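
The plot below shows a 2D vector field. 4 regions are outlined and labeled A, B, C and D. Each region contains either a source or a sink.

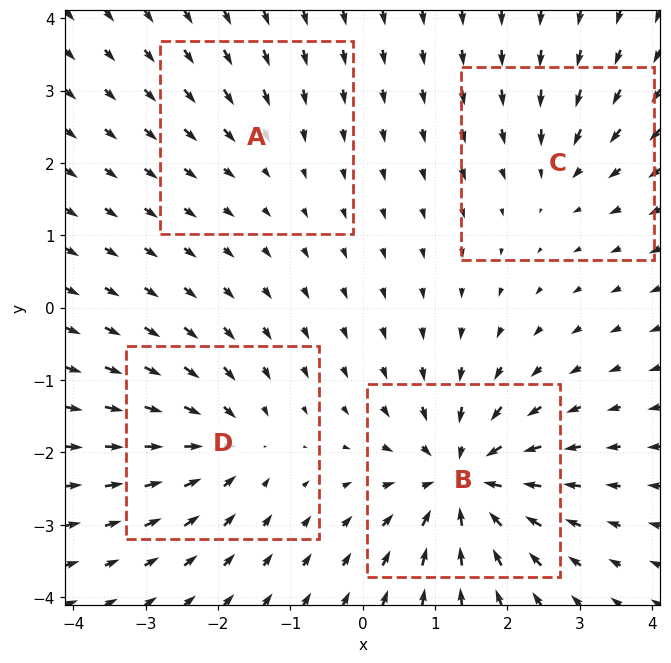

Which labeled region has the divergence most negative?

Divergence at each region's feature centre — A: about -2, B: about -9, C: about -4, D: about -5. Region B is most negative.

B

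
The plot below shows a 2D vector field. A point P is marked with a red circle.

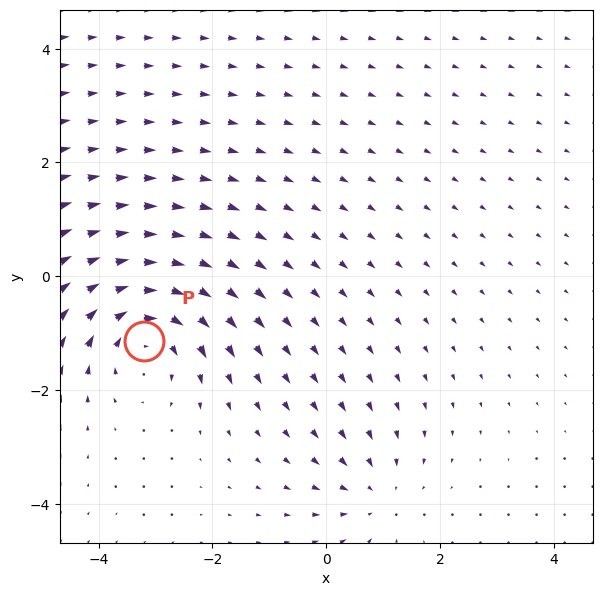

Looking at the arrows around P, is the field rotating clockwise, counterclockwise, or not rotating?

Near P at (-3.2, -1.1) the arrows circulate clockwise. The curl (z-component) there is about -5; negative curl means clockwise rotation.

clockwise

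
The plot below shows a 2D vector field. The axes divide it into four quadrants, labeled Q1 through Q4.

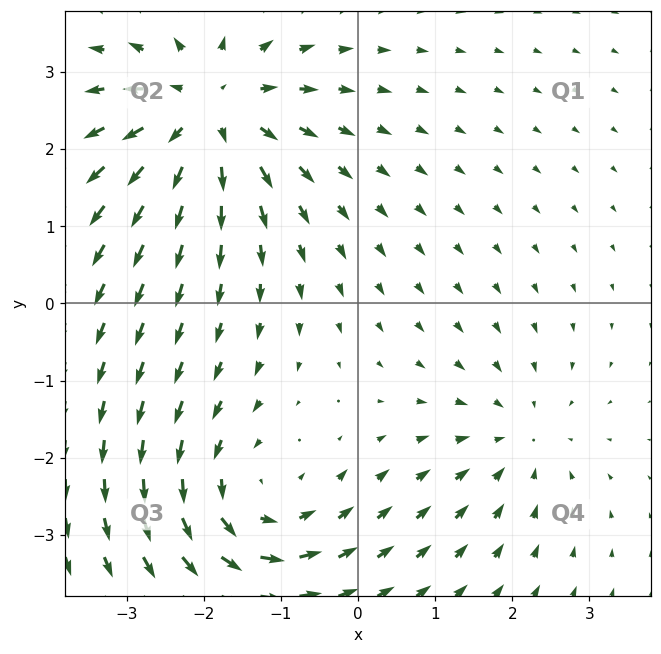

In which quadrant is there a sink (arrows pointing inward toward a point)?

The sink sits at approximately (2.1, -1.8), which lies in quadrant Q4. The divergence there is about -3, negative as expected for a sink.

Q4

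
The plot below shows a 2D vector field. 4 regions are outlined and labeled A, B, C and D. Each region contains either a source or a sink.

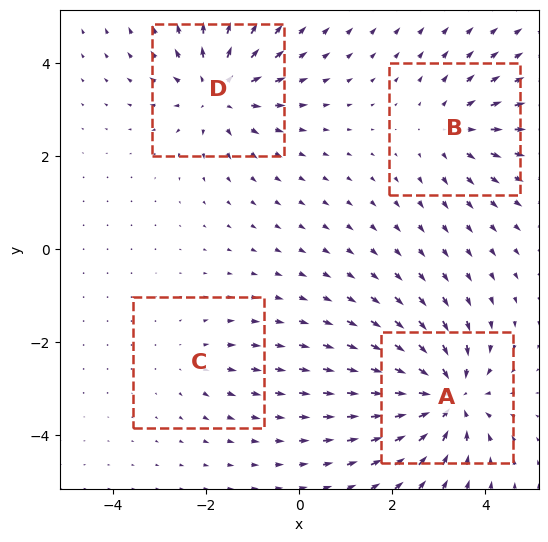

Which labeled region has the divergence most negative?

Divergence at each region's feature centre — A: about -7, B: about +4, C: about +2, D: about +5. Region A is most negative.

A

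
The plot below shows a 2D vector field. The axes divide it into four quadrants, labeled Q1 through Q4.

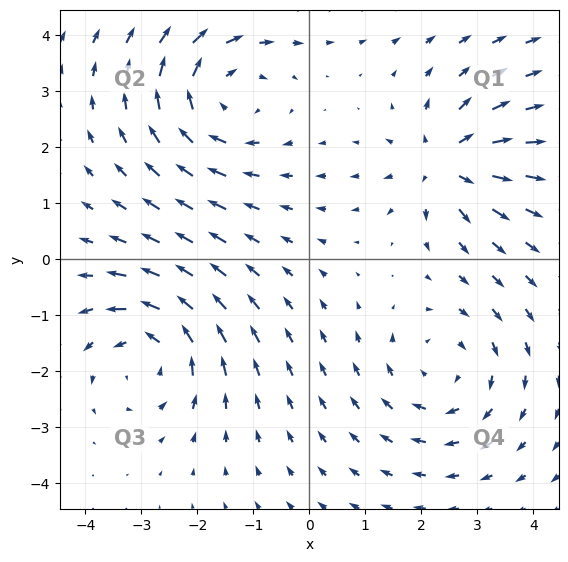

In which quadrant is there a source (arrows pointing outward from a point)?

Q1

The source sits at approximately (2.4, 1.7), which lies in quadrant Q1. The divergence there is about +4, positive as expected for a source.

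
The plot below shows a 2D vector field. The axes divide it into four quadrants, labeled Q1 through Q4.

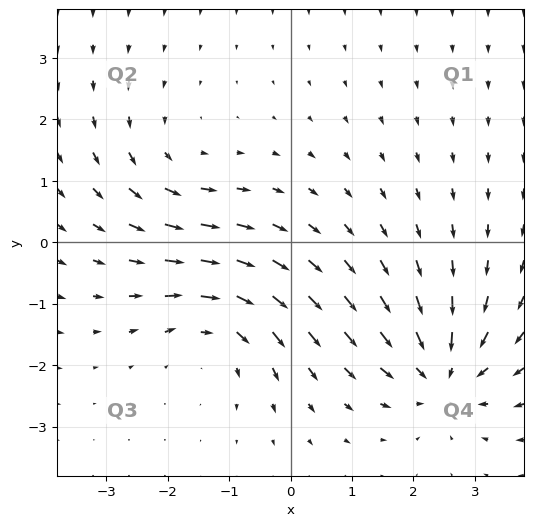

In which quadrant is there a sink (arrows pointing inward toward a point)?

The sink sits at approximately (2.5, -2.1), which lies in quadrant Q4. The divergence there is about -5, negative as expected for a sink.

Q4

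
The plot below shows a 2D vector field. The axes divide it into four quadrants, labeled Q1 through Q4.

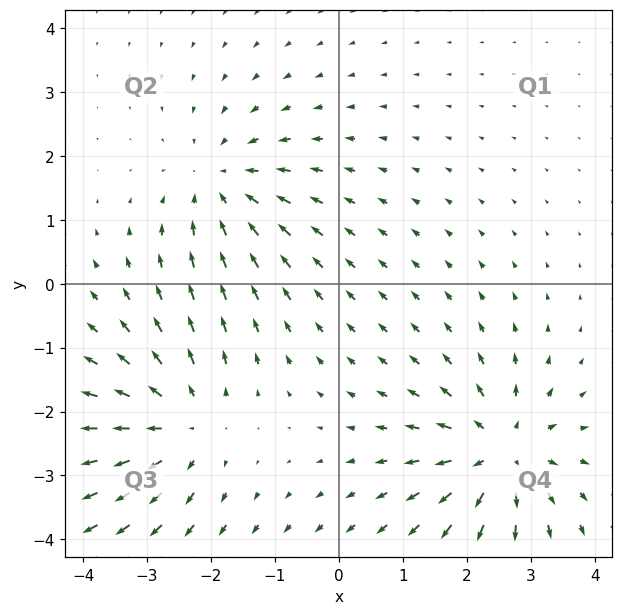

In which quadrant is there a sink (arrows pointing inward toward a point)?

The sink sits at approximately (-1.8, 1.6), which lies in quadrant Q2. The divergence there is about -4, negative as expected for a sink.

Q2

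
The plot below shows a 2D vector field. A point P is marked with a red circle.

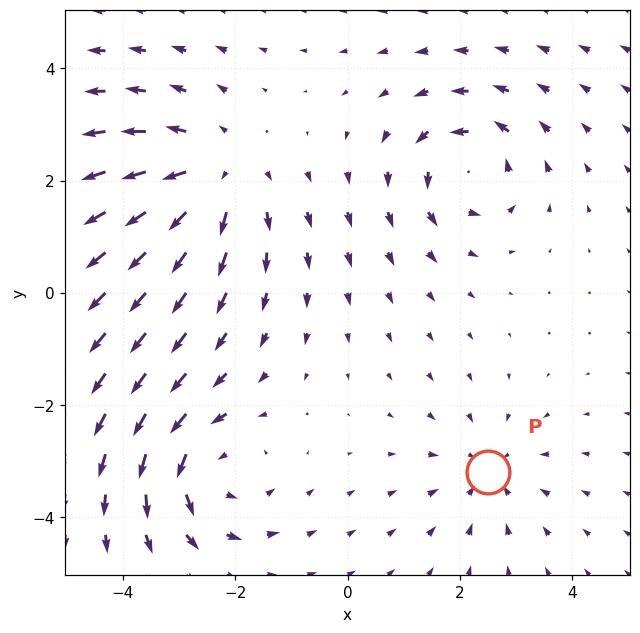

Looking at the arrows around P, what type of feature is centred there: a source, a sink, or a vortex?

At P (2.5, -3.2) the arrows converge inward. Divergence about -3, curl ≈0 — negative divergence with near-zero curl is a sink.

sink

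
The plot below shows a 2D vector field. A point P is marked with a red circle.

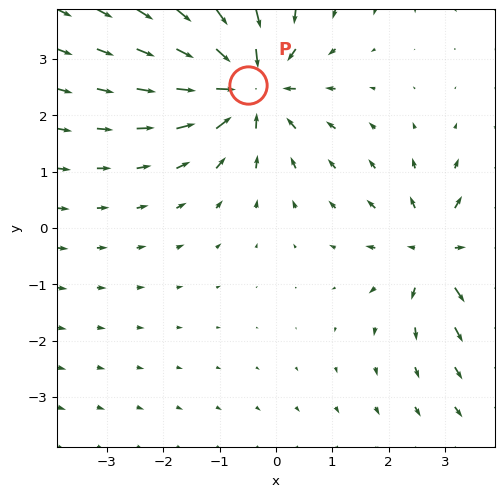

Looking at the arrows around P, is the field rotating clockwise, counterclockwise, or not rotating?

Near P at (-0.5, 2.5) the arrows show no circulation. The curl there is ≈0.

not rotating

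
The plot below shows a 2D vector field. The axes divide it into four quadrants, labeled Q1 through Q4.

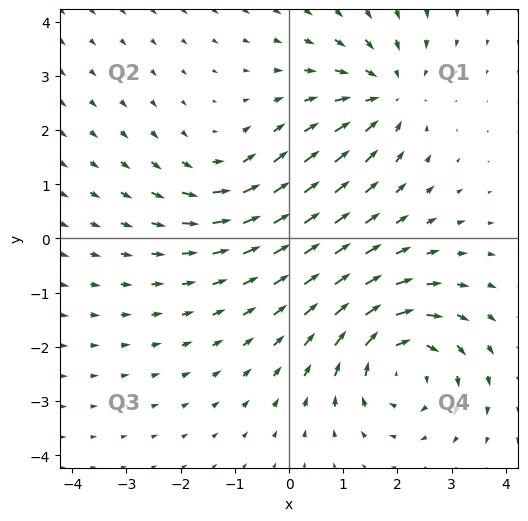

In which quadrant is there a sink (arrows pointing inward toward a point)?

Q1

The sink sits at approximately (1.8, 2.7), which lies in quadrant Q1. The divergence there is about -4, negative as expected for a sink.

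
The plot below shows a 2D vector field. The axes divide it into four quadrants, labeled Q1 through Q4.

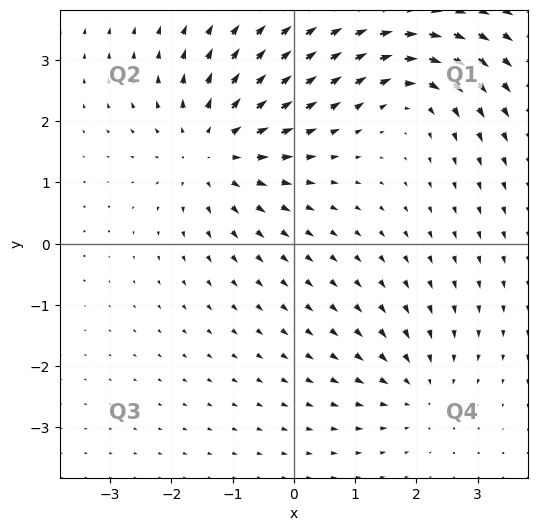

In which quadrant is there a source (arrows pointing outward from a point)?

Q2

The source sits at approximately (-1.3, 1.5), which lies in quadrant Q2. The divergence there is about +5, positive as expected for a source.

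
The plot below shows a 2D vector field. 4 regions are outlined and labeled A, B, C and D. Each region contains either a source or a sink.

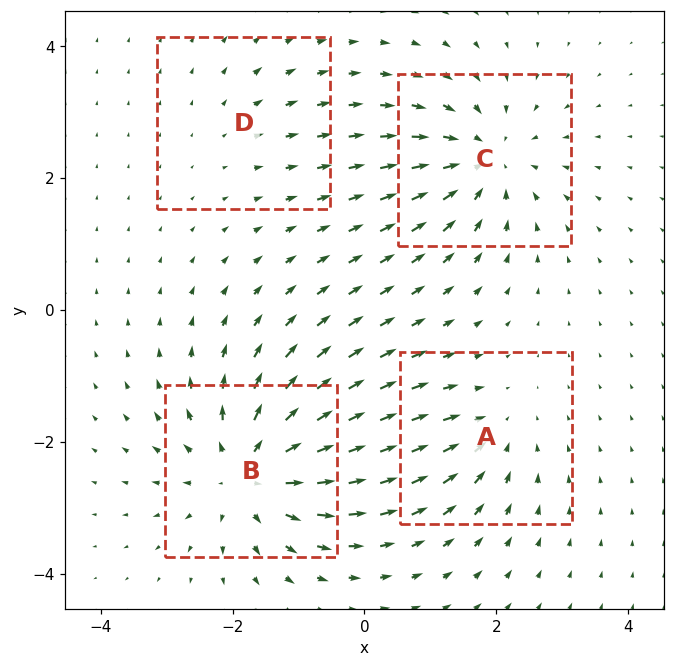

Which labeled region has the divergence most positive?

Divergence at each region's feature centre — A: about -3, B: about +6, C: about -5, D: about +2. Region B is most positive.

B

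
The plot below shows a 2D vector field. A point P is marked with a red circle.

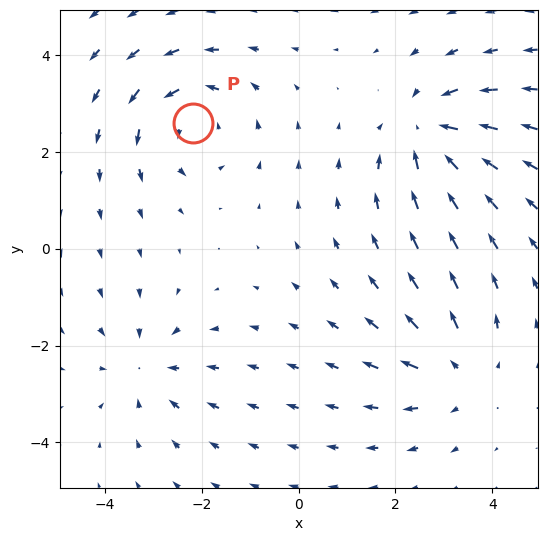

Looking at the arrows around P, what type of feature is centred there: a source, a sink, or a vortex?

At P (-2.2, 2.6) the arrows circulate counterclockwise. Divergence ≈0, curl about +4 — near-zero divergence with nonzero curl is a vortex.

vortex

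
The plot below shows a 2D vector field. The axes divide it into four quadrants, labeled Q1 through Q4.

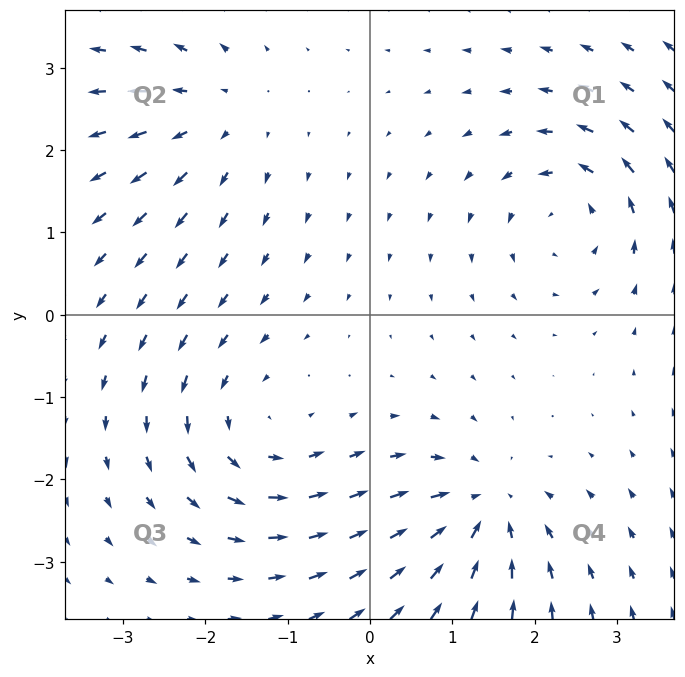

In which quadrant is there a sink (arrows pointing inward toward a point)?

Q4

The sink sits at approximately (1.4, -2.4), which lies in quadrant Q4. The divergence there is about -4, negative as expected for a sink.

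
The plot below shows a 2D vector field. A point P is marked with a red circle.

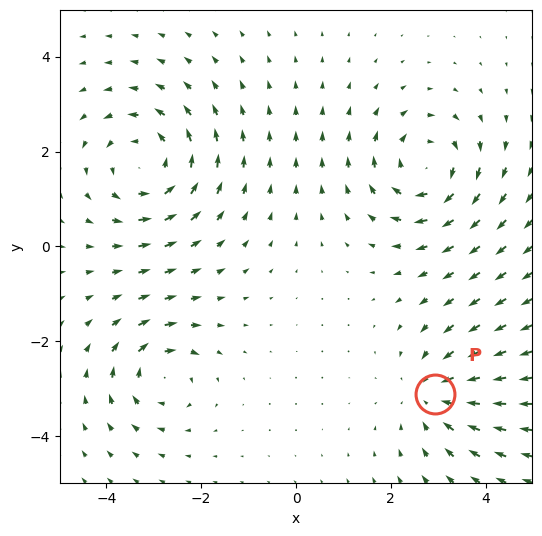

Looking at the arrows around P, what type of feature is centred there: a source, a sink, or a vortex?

At P (2.9, -3.1) the arrows converge inward. Divergence about -3, curl ≈0 — negative divergence with near-zero curl is a sink.

sink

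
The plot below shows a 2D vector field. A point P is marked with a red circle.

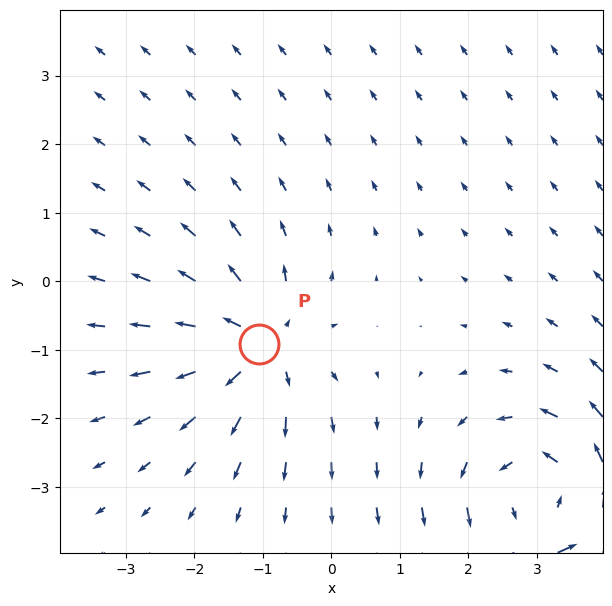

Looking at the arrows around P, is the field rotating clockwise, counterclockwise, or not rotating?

Near P at (-1.1, -0.9) the arrows show no circulation. The curl there is ≈0.

not rotating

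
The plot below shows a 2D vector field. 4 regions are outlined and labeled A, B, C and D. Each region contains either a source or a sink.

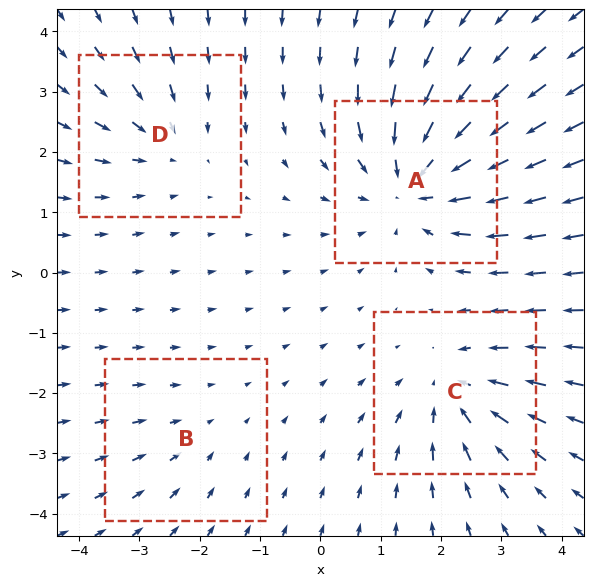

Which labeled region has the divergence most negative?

Divergence at each region's feature centre — A: about -6, B: about -2, C: about -4, D: about -3. Region A is most negative.

A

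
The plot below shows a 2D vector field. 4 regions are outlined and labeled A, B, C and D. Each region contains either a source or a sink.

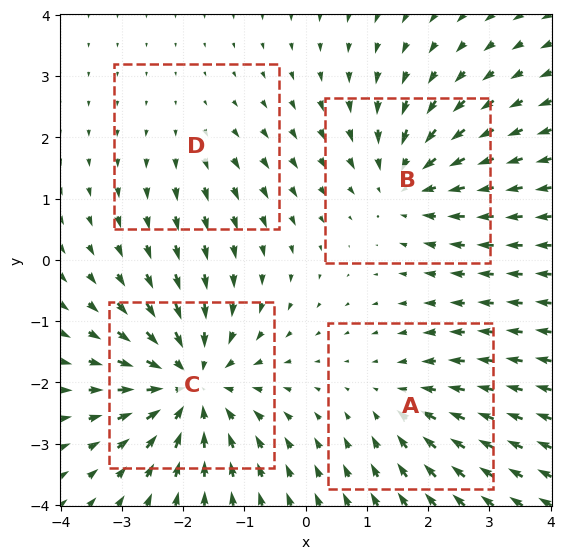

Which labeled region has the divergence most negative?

C

Divergence at each region's feature centre — A: about -3, B: about -4, C: about -6, D: about +2. Region C is most negative.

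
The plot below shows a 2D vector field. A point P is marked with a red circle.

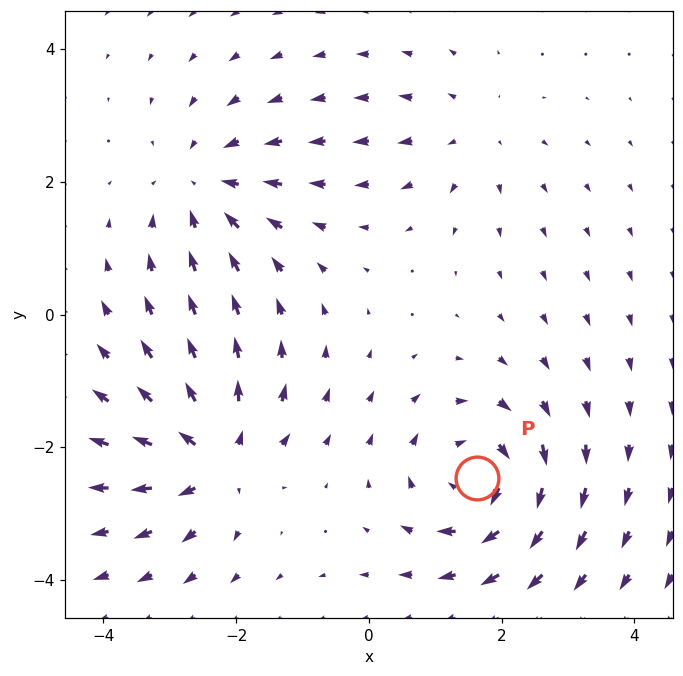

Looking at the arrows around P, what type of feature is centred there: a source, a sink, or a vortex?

At P (1.6, -2.5) the arrows circulate clockwise. Divergence ≈0, curl about -6 — near-zero divergence with nonzero curl is a vortex.

vortex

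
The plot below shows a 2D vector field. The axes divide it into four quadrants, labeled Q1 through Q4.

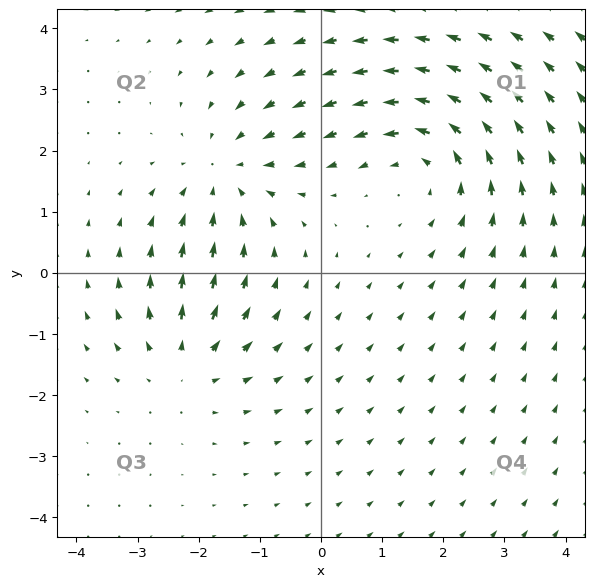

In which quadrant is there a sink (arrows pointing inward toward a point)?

The sink sits at approximately (-1.6, 1.6), which lies in quadrant Q2. The divergence there is about -3, negative as expected for a sink.

Q2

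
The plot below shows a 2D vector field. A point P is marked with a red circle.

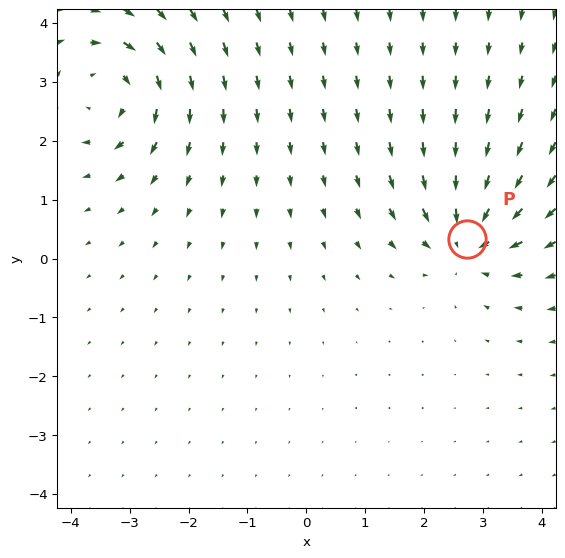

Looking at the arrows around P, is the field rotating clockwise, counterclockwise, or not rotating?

Near P at (2.7, 0.3) the arrows show no circulation. The curl there is ≈0.

not rotating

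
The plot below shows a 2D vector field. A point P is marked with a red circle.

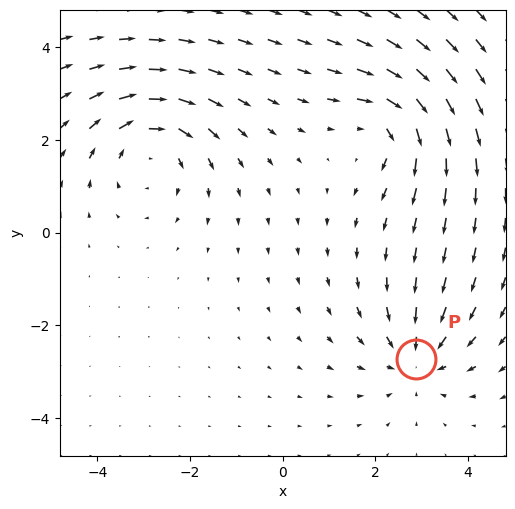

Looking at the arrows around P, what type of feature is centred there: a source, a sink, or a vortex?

sink

At P (2.9, -2.7) the arrows converge inward. Divergence about -3, curl ≈0 — negative divergence with near-zero curl is a sink.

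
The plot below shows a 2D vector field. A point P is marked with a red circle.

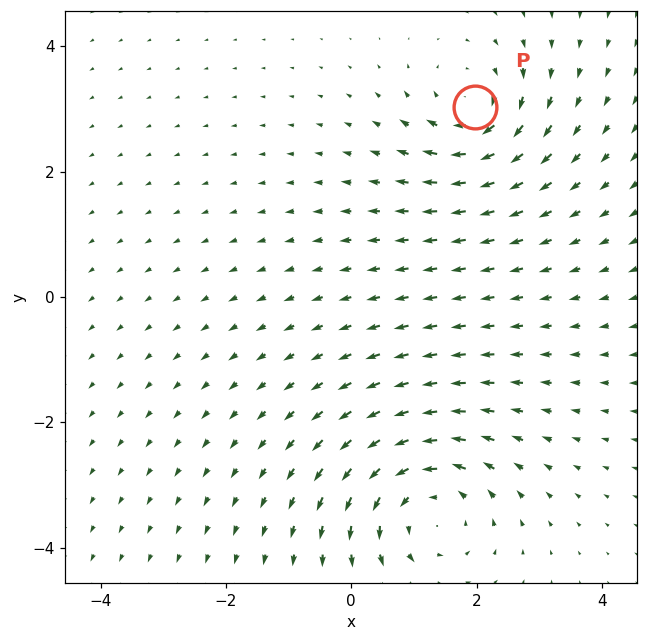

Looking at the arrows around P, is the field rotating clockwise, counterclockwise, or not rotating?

clockwise

Near P at (2.0, 3.0) the arrows circulate clockwise. The curl (z-component) there is about -5; negative curl means clockwise rotation.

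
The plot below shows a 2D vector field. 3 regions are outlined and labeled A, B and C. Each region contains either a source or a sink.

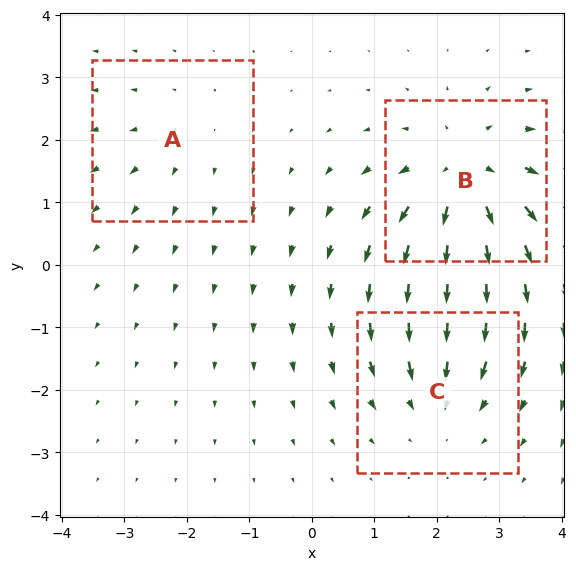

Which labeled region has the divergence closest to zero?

A

Divergence at each region's feature centre — A: about +2, B: about +5, C: about -3. Region A is closest to zero.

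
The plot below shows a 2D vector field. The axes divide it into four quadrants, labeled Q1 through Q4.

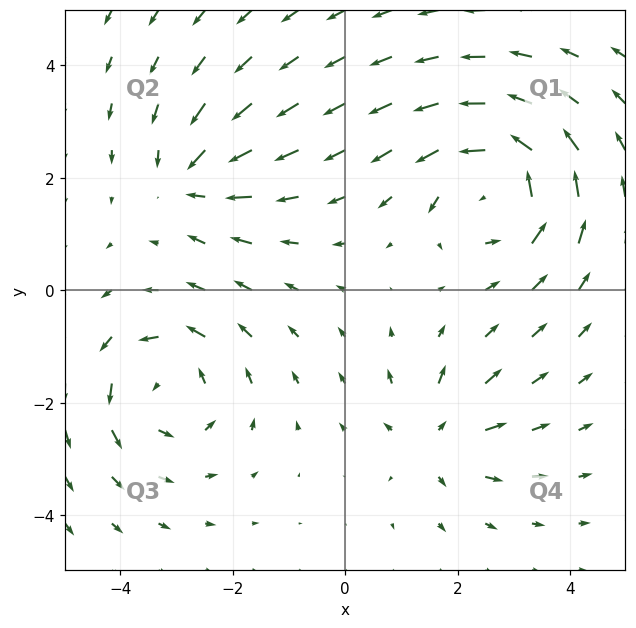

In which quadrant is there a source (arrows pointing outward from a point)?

Q4

The source sits at approximately (1.6, -2.6), which lies in quadrant Q4. The divergence there is about +3, positive as expected for a source.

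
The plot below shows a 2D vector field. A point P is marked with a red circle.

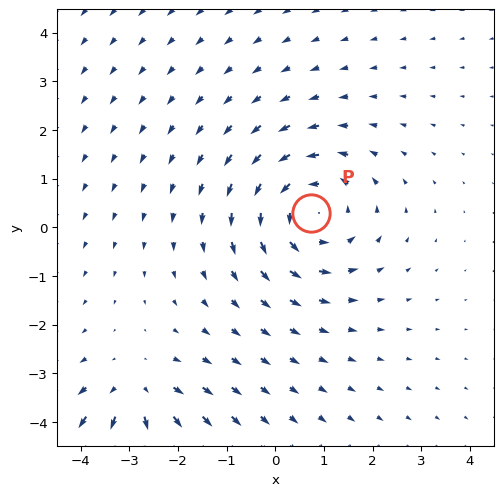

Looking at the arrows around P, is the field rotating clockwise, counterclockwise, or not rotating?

counterclockwise

Near P at (0.7, 0.3) the arrows circulate counterclockwise. The curl (z-component) there is about +4; positive curl means counterclockwise rotation.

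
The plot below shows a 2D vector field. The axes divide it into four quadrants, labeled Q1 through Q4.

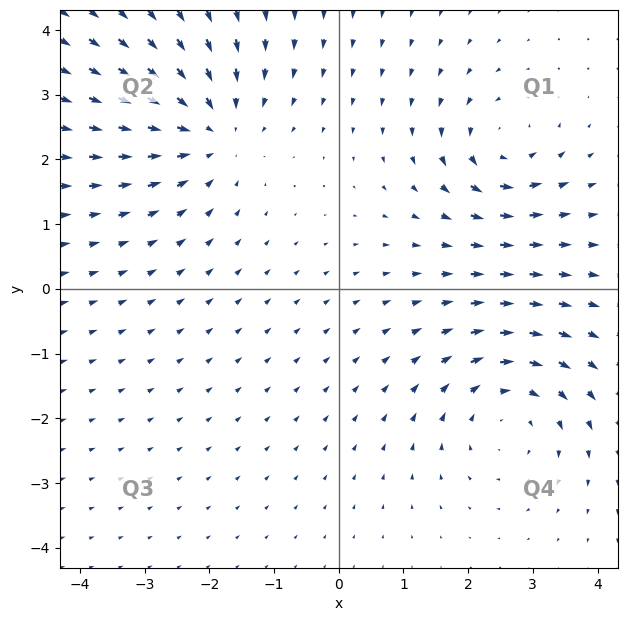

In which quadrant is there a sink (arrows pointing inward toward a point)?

The sink sits at approximately (-2.0, 2.4), which lies in quadrant Q2. The divergence there is about -4, negative as expected for a sink.

Q2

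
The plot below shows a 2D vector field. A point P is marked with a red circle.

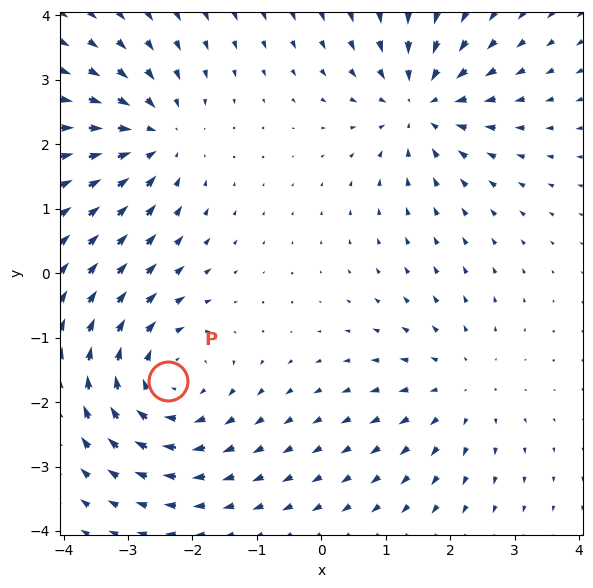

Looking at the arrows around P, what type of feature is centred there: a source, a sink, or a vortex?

At P (-2.4, -1.7) the arrows circulate clockwise. Divergence ≈0, curl about -4 — near-zero divergence with nonzero curl is a vortex.

vortex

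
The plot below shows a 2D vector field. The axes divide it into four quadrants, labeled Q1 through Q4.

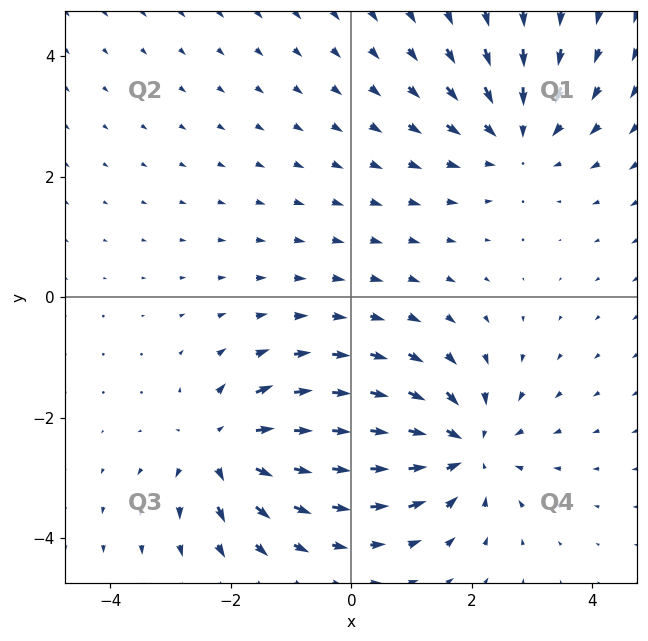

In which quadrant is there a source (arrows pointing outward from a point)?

Q3

The source sits at approximately (-2.1, -2.5), which lies in quadrant Q3. The divergence there is about +5, positive as expected for a source.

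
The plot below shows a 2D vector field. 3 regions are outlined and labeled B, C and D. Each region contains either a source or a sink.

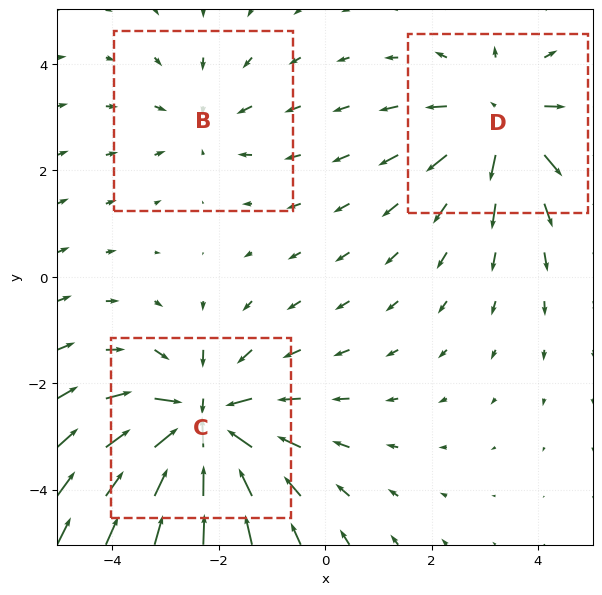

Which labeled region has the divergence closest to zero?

B

Divergence at each region's feature centre — B: about -2, C: about -4, D: about +3. Region B is closest to zero.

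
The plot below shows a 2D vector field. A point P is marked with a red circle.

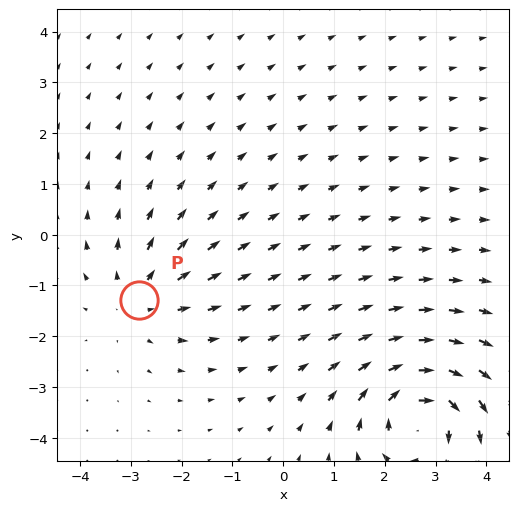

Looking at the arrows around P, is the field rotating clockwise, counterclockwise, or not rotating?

Near P at (-2.8, -1.3) the arrows show no circulation. The curl there is ≈0.

not rotating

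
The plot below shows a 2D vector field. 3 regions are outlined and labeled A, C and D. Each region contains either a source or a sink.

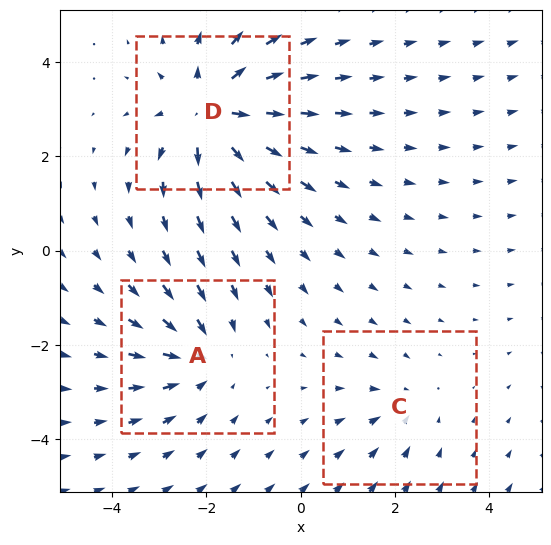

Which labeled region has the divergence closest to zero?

Divergence at each region's feature centre — A: about -3, C: about -2, D: about +5. Region C is closest to zero.

C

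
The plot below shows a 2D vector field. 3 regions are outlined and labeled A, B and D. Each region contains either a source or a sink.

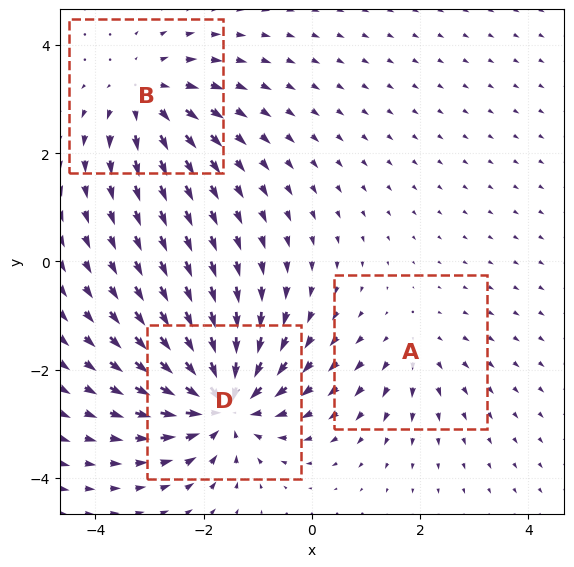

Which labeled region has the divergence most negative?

D

Divergence at each region's feature centre — A: about +2, B: about +3, D: about -5. Region D is most negative.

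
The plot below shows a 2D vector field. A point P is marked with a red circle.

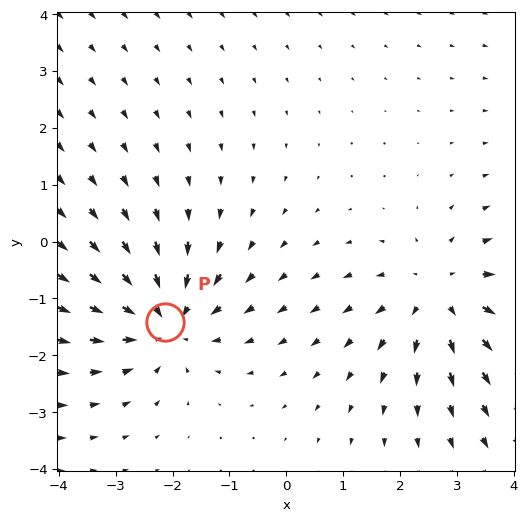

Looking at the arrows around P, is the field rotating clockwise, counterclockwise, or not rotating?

Near P at (-2.1, -1.4) the arrows show no circulation. The curl there is ≈0.

not rotating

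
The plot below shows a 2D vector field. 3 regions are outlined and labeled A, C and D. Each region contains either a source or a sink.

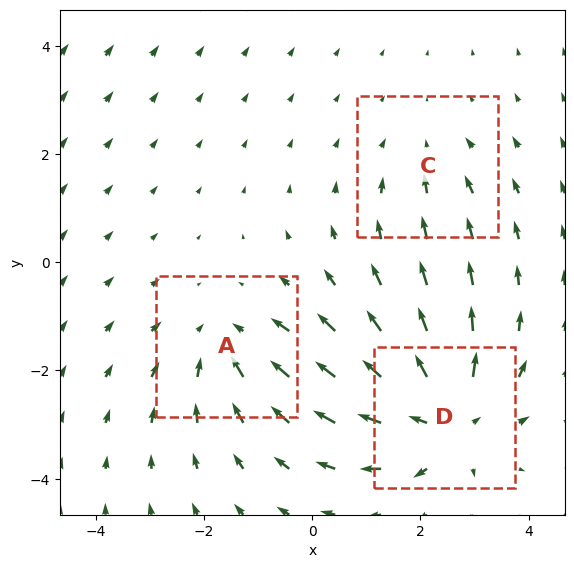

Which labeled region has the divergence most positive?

Divergence at each region's feature centre — A: about -3, C: about -2, D: about +4. Region D is most positive.

D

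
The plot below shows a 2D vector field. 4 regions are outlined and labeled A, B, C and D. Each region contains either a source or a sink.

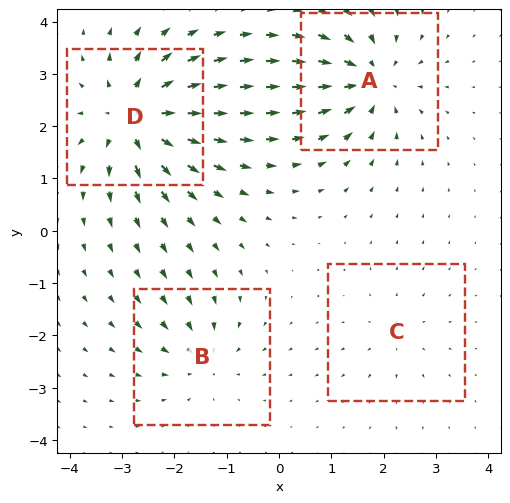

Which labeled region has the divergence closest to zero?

Divergence at each region's feature centre — A: about -6, B: about -4, C: about +2, D: about +8. Region C is closest to zero.

C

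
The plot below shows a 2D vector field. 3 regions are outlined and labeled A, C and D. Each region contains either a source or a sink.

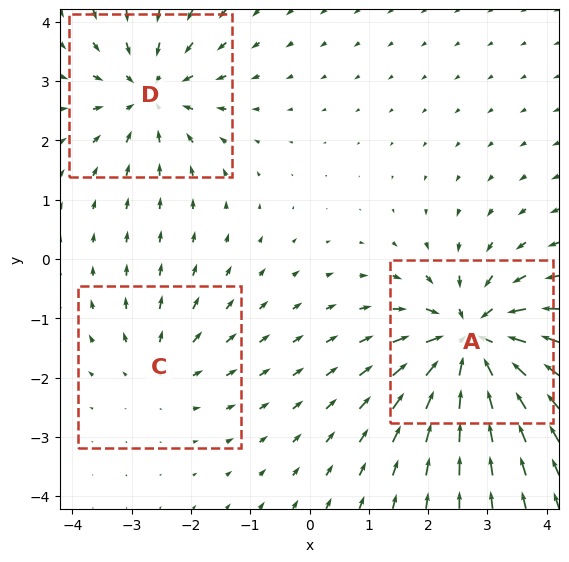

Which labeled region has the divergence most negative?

A

Divergence at each region's feature centre — A: about -6, C: about +2, D: about -4. Region A is most negative.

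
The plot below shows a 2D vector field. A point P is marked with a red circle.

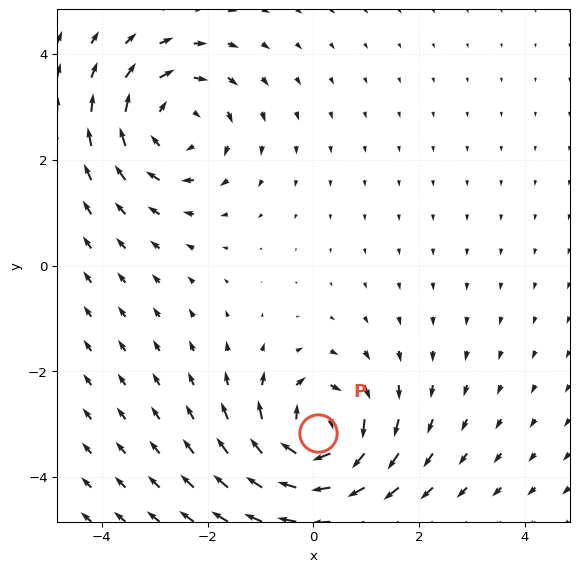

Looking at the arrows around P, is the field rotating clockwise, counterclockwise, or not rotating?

clockwise

Near P at (0.1, -3.2) the arrows circulate clockwise. The curl (z-component) there is about -6; negative curl means clockwise rotation.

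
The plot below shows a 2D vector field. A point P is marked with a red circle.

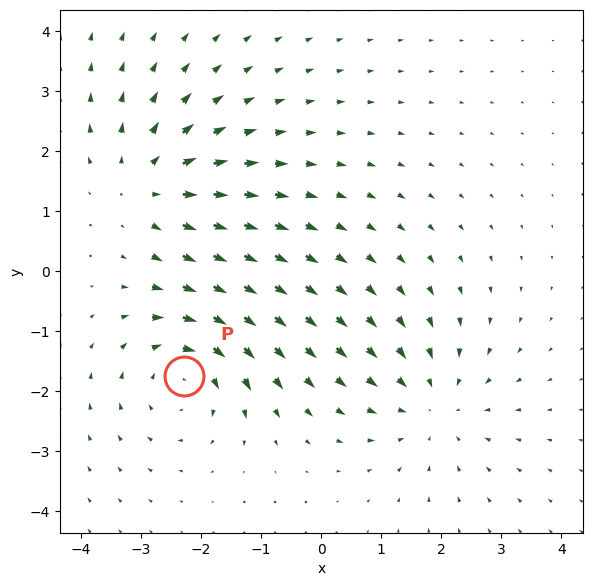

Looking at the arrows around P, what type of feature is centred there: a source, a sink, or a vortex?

At P (-2.3, -1.7) the arrows circulate clockwise. Divergence ≈0, curl about -5 — near-zero divergence with nonzero curl is a vortex.

vortex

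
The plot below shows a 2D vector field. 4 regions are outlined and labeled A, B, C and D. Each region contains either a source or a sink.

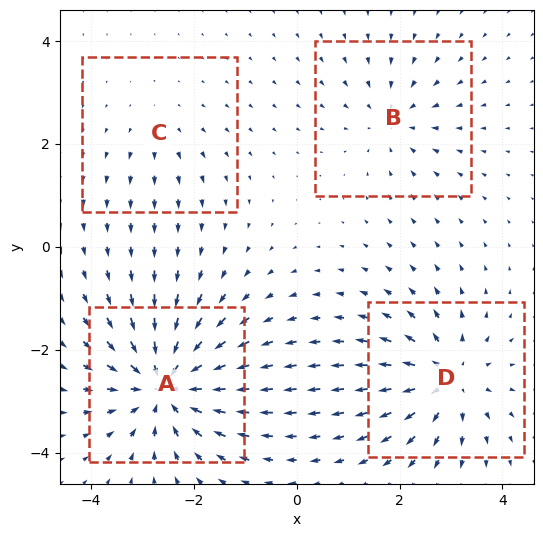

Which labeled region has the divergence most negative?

Divergence at each region's feature centre — A: about -7, B: about -3, C: about +2, D: about +5. Region A is most negative.

A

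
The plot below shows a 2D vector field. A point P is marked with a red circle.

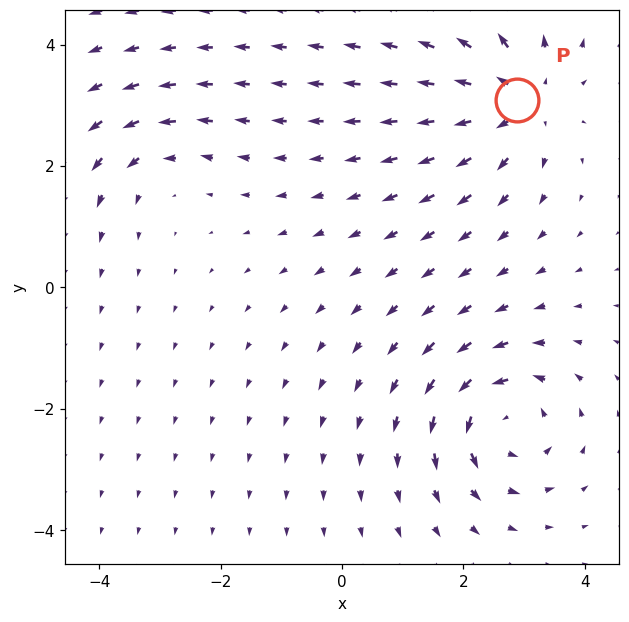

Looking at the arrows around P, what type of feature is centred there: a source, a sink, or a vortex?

At P (2.9, 3.1) the arrows spread outward. Divergence about +5, curl ≈0 — positive divergence with near-zero curl is a source.

source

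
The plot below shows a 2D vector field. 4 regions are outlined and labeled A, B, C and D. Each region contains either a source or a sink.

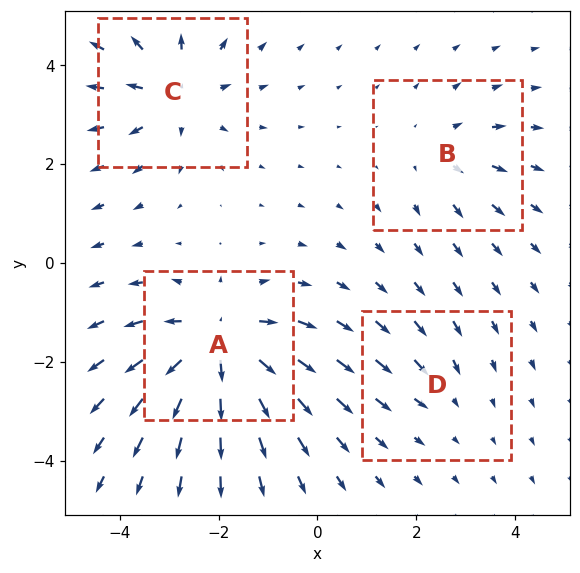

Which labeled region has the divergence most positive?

A

Divergence at each region's feature centre — A: about +7, B: about +3, C: about +5, D: about -2. Region A is most positive.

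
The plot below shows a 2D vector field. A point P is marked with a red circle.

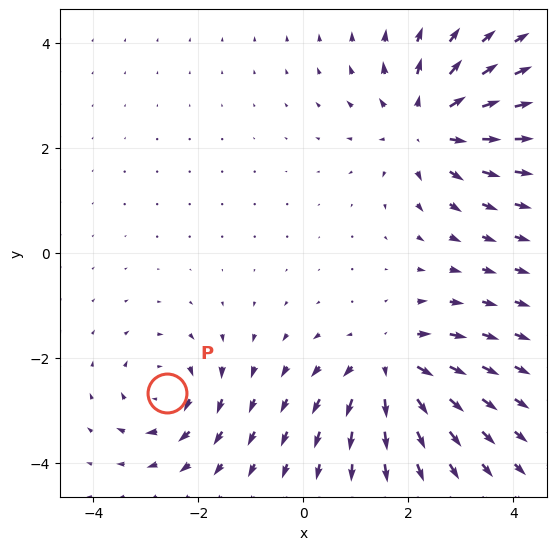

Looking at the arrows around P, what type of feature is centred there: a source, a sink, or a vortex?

vortex

At P (-2.6, -2.7) the arrows circulate clockwise. Divergence ≈0, curl about -4 — near-zero divergence with nonzero curl is a vortex.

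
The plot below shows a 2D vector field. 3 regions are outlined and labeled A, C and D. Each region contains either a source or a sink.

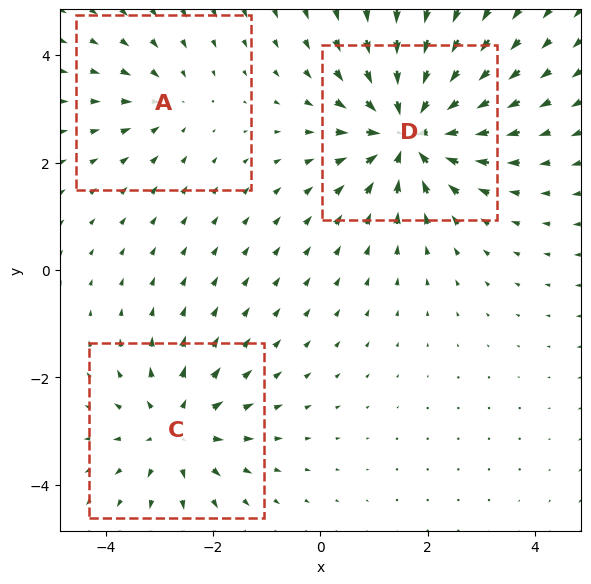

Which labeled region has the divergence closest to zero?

Divergence at each region's feature centre — A: about -2, C: about +3, D: about -5. Region A is closest to zero.

A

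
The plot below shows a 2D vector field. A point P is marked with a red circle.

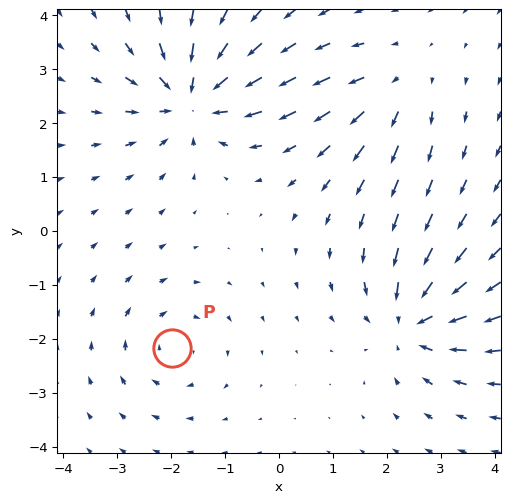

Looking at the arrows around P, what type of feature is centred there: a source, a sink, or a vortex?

vortex

At P (-2.0, -2.2) the arrows circulate clockwise. Divergence ≈0, curl about -3 — near-zero divergence with nonzero curl is a vortex.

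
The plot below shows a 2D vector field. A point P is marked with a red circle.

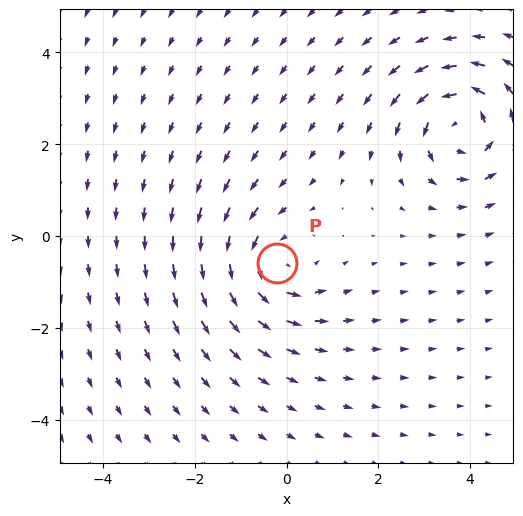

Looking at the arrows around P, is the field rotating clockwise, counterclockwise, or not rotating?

counterclockwise

Near P at (-0.2, -0.6) the arrows circulate counterclockwise. The curl (z-component) there is about +4; positive curl means counterclockwise rotation.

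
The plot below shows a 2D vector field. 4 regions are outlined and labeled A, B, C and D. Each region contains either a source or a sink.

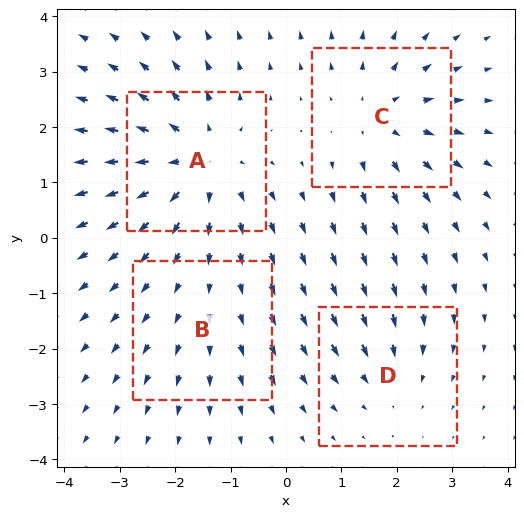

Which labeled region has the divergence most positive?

Divergence at each region's feature centre — A: about +6, B: about +2, C: about +4, D: about -3. Region A is most positive.

A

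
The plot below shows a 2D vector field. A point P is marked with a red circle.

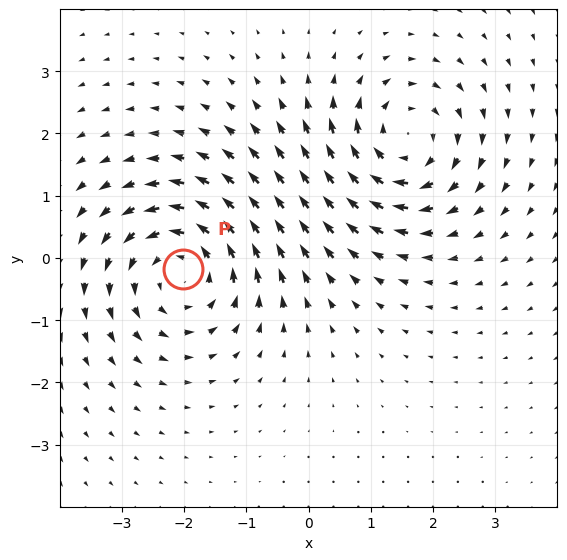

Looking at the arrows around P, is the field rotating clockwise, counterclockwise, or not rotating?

counterclockwise

Near P at (-2.0, -0.2) the arrows circulate counterclockwise. The curl (z-component) there is about +4; positive curl means counterclockwise rotation.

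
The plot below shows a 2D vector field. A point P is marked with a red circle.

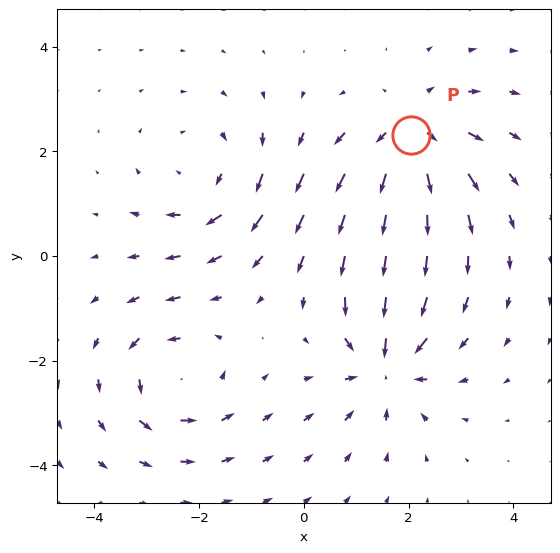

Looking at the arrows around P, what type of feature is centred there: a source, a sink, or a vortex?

source

At P (2.1, 2.3) the arrows spread outward. Divergence about +6, curl ≈0 — positive divergence with near-zero curl is a source.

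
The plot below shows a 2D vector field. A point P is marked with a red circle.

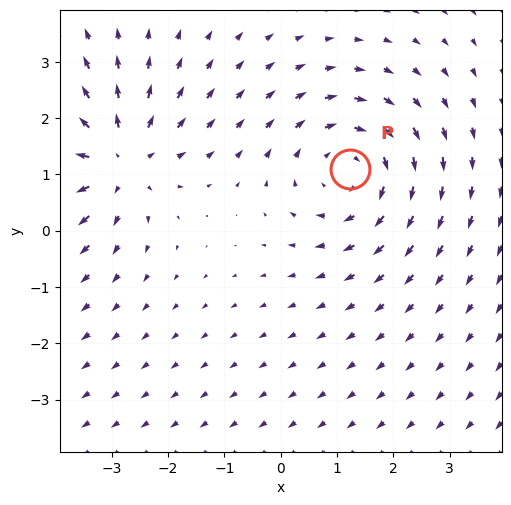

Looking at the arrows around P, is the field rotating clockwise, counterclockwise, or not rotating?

Near P at (1.2, 1.1) the arrows circulate clockwise. The curl (z-component) there is about -4; negative curl means clockwise rotation.

clockwise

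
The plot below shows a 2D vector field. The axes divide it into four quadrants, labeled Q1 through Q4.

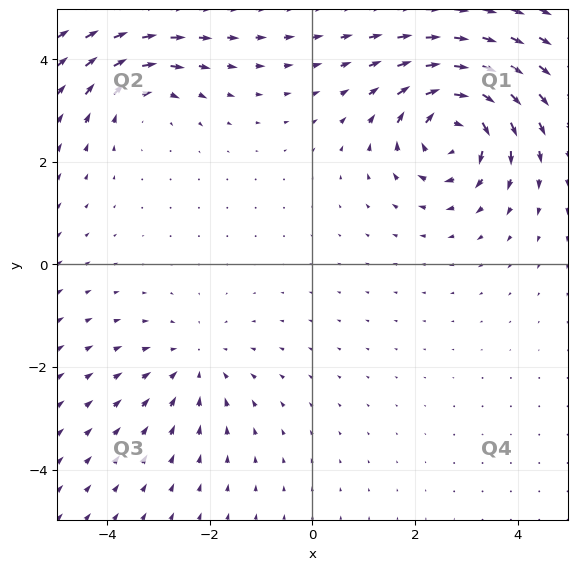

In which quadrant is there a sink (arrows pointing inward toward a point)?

Q3

The sink sits at approximately (-2.3, -1.9), which lies in quadrant Q3. The divergence there is about -2, negative as expected for a sink.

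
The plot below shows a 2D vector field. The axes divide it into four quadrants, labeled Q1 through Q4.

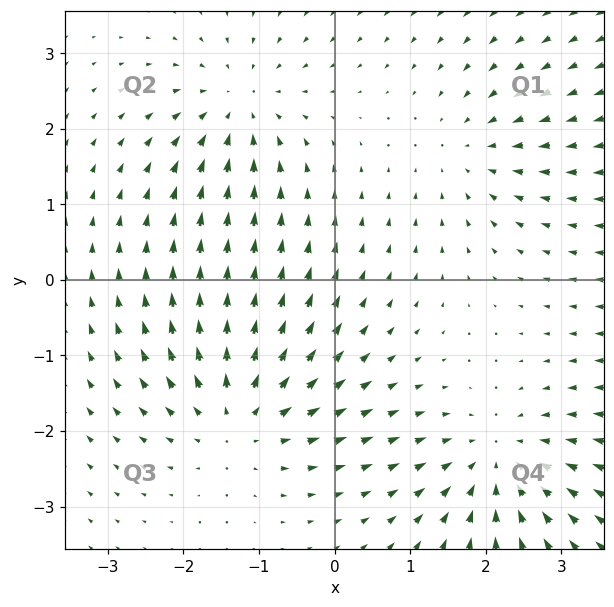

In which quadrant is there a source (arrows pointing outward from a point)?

The source sits at approximately (-1.2, -1.8), which lies in quadrant Q3. The divergence there is about +5, positive as expected for a source.

Q3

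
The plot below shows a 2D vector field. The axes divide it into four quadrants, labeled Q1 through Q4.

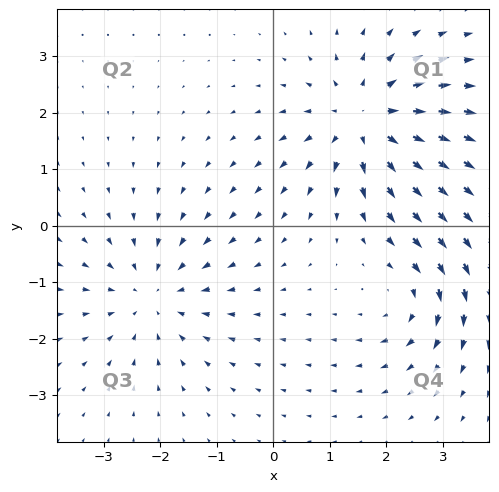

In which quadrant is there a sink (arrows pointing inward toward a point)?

Q3

The sink sits at approximately (-2.1, -1.2), which lies in quadrant Q3. The divergence there is about -3, negative as expected for a sink.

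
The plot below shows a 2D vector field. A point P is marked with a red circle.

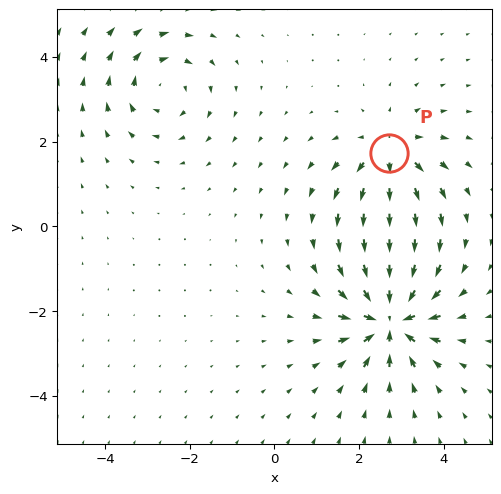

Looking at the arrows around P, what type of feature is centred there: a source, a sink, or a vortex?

At P (2.7, 1.7) the arrows spread outward. Divergence about +4, curl ≈0 — positive divergence with near-zero curl is a source.

source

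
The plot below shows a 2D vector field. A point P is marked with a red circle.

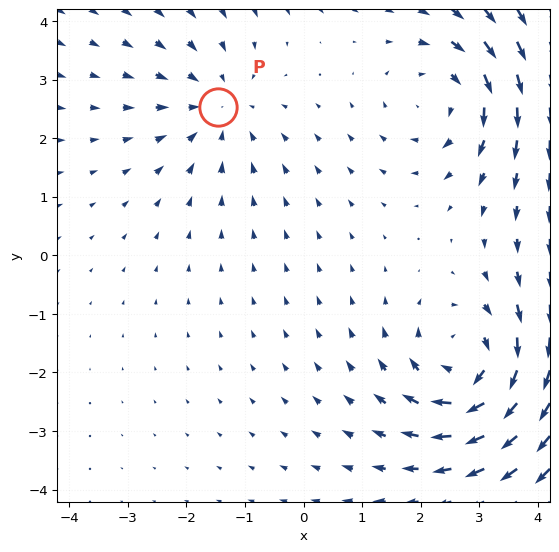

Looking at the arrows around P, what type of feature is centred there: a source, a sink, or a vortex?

sink

At P (-1.5, 2.5) the arrows converge inward. Divergence about -2, curl ≈0 — negative divergence with near-zero curl is a sink.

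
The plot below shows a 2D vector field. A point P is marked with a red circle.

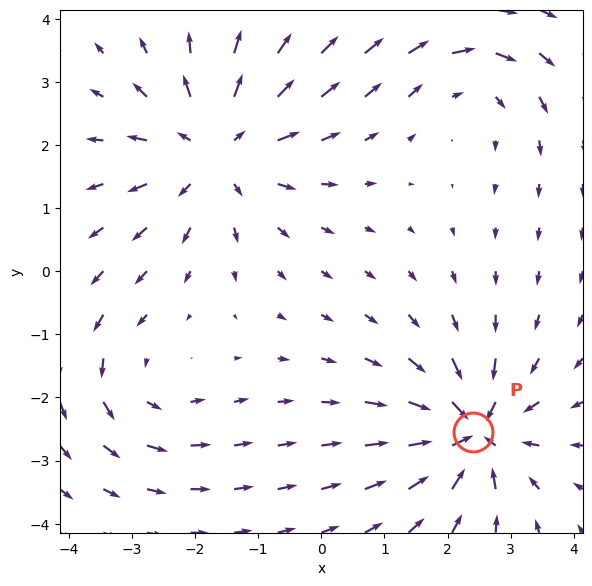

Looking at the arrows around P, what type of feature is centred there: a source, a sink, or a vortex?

sink

At P (2.4, -2.6) the arrows converge inward. Divergence about -6, curl ≈0 — negative divergence with near-zero curl is a sink.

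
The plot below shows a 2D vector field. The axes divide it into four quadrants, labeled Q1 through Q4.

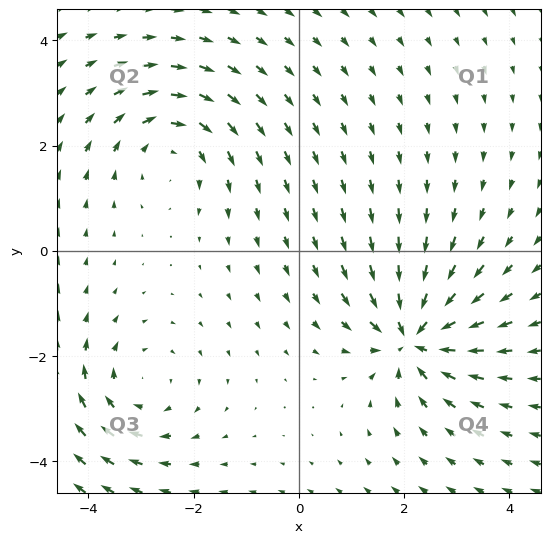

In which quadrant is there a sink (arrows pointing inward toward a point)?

Q4

The sink sits at approximately (2.2, -1.6), which lies in quadrant Q4. The divergence there is about -6, negative as expected for a sink.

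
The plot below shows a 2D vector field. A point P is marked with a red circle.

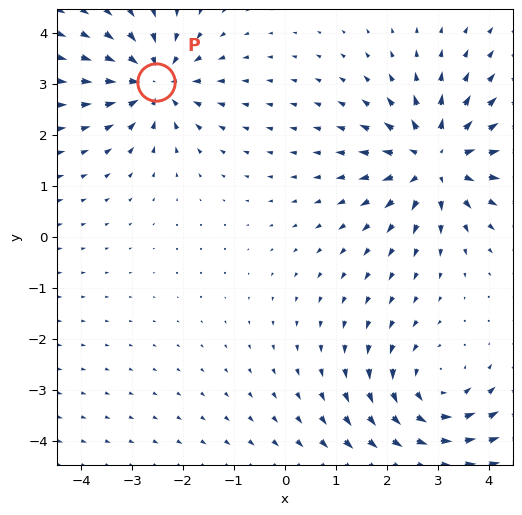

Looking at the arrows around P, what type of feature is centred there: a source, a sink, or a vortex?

At P (-2.5, 3.0) the arrows converge inward. Divergence about -4, curl ≈0 — negative divergence with near-zero curl is a sink.

sink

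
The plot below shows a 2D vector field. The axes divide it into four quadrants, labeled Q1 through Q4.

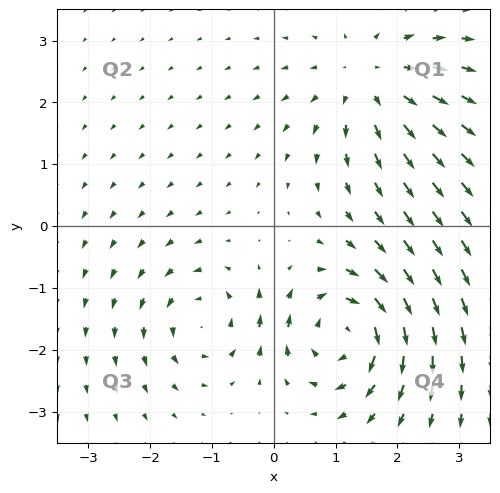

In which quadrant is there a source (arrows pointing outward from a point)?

Q1

The source sits at approximately (1.6, 2.4), which lies in quadrant Q1. The divergence there is about +4, positive as expected for a source.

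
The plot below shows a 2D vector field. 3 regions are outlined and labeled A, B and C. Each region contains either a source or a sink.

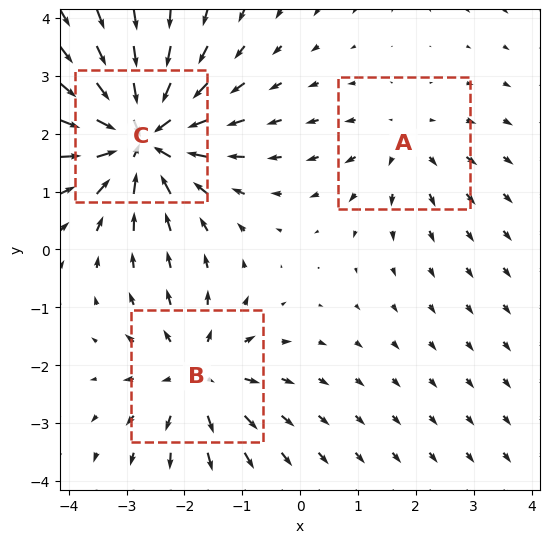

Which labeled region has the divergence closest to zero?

Divergence at each region's feature centre — A: about +2, B: about +3, C: about -5. Region A is closest to zero.

A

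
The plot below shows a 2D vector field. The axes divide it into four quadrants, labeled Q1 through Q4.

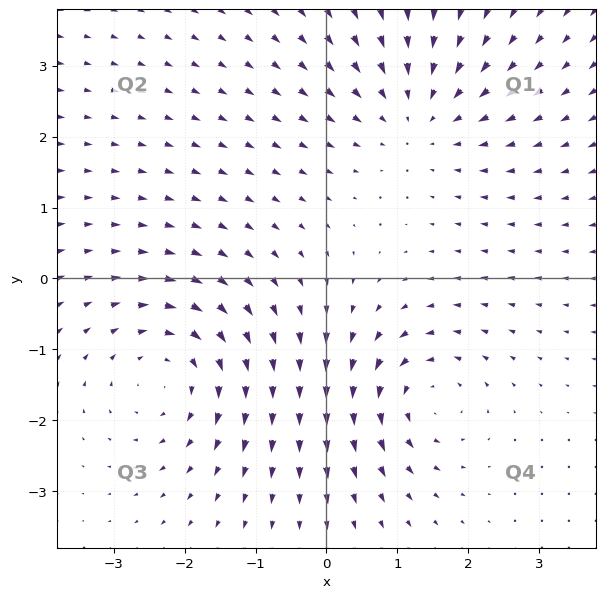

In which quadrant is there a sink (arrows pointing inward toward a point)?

The sink sits at approximately (1.3, 2.3), which lies in quadrant Q1. The divergence there is about -4, negative as expected for a sink.

Q1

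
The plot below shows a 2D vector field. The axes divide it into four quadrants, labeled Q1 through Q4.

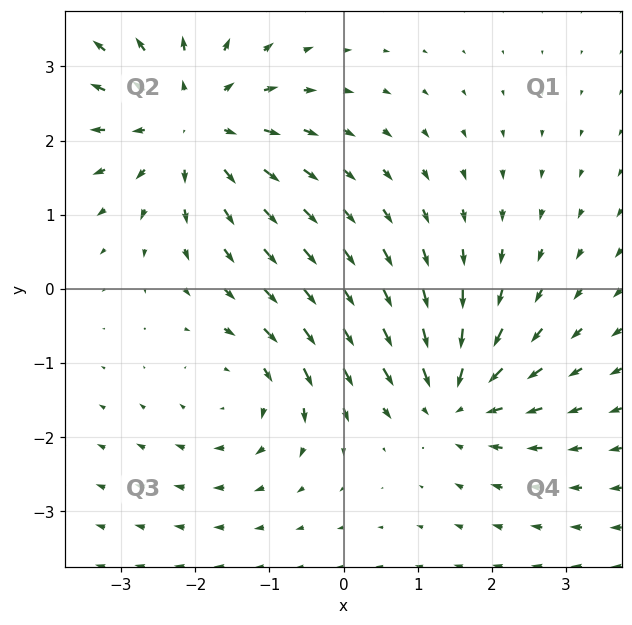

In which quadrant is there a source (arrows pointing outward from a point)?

The source sits at approximately (-2.1, 2.2), which lies in quadrant Q2. The divergence there is about +4, positive as expected for a source.

Q2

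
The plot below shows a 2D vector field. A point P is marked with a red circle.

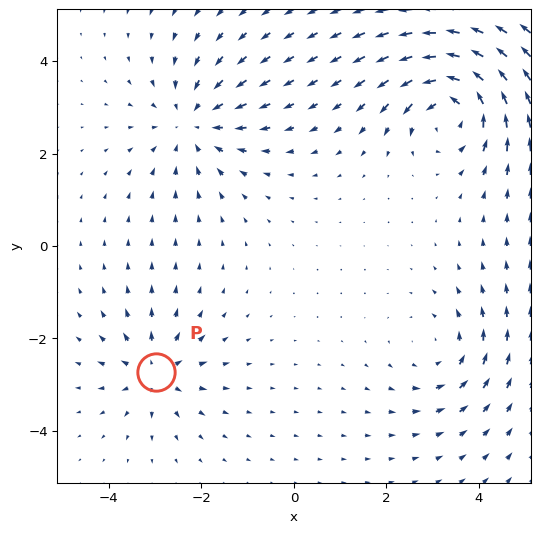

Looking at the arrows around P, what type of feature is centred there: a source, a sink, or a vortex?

At P (-3.0, -2.7) the arrows spread outward. Divergence about +4, curl ≈0 — positive divergence with near-zero curl is a source.

source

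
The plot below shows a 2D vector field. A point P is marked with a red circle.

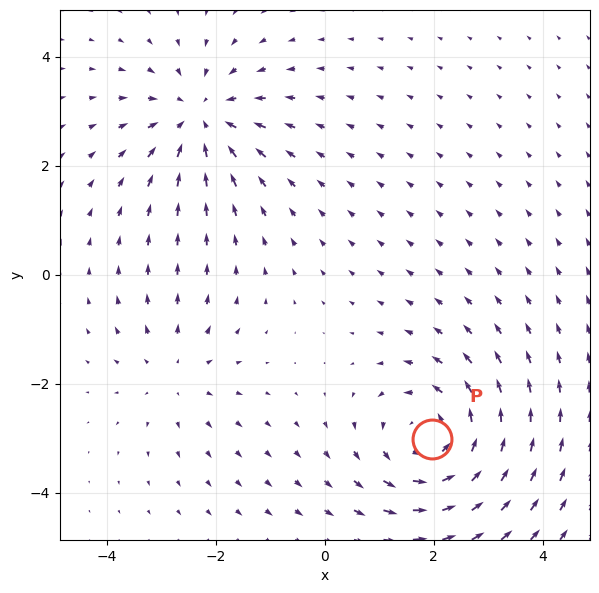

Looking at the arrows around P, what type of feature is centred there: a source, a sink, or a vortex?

At P (2.0, -3.0) the arrows circulate counterclockwise. Divergence ≈0, curl about +4 — near-zero divergence with nonzero curl is a vortex.

vortex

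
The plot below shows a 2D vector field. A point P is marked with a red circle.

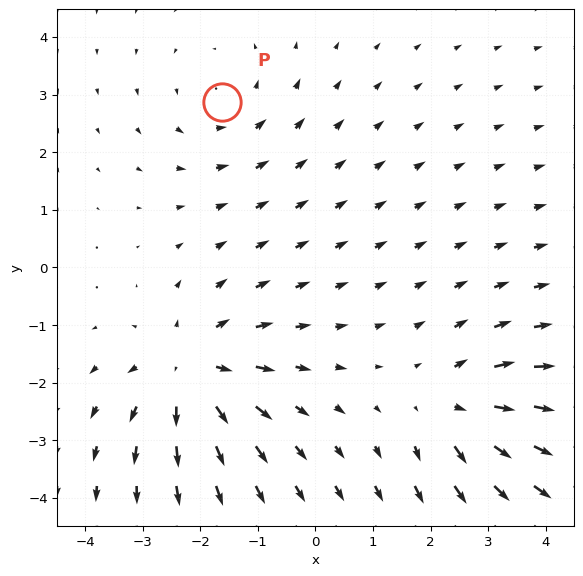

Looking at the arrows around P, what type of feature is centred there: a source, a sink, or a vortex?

At P (-1.6, 2.9) the arrows circulate counterclockwise. Divergence ≈0, curl about +2 — near-zero divergence with nonzero curl is a vortex.

vortex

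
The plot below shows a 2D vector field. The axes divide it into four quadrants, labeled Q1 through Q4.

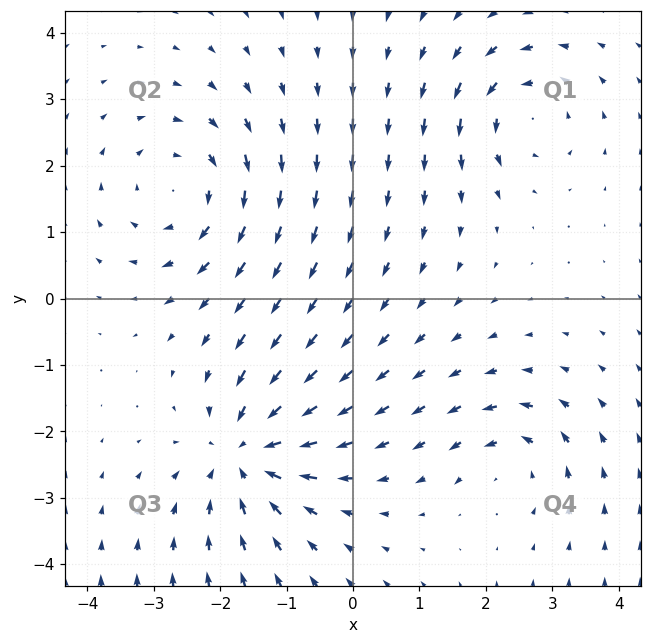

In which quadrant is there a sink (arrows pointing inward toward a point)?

Q3

The sink sits at approximately (-1.6, -2.3), which lies in quadrant Q3. The divergence there is about -6, negative as expected for a sink.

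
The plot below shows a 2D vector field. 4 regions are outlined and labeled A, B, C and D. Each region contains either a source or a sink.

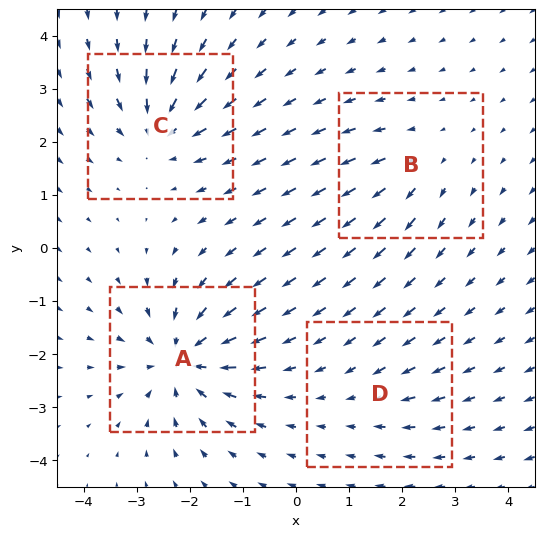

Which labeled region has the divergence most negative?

Divergence at each region's feature centre — A: about -7, B: about +3, C: about -5, D: about -2. Region A is most negative.

A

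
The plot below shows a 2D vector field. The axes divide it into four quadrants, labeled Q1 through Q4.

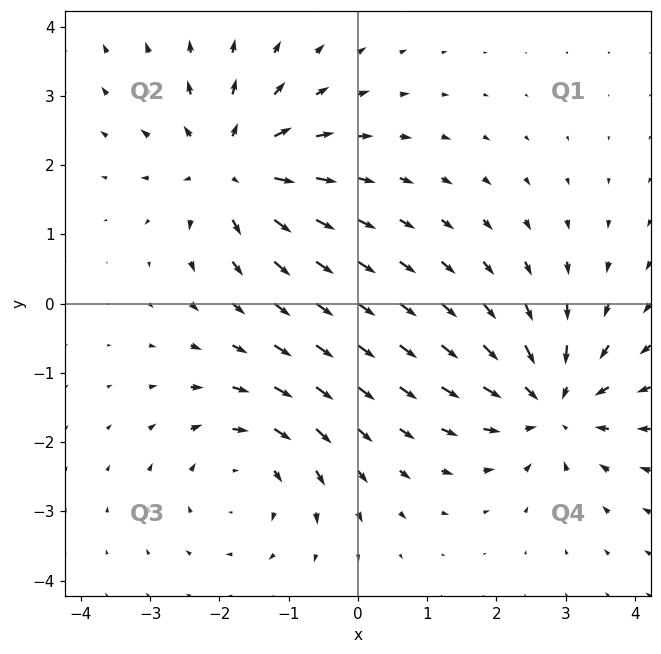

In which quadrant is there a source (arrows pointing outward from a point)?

The source sits at approximately (-1.8, 2.0), which lies in quadrant Q2. The divergence there is about +5, positive as expected for a source.

Q2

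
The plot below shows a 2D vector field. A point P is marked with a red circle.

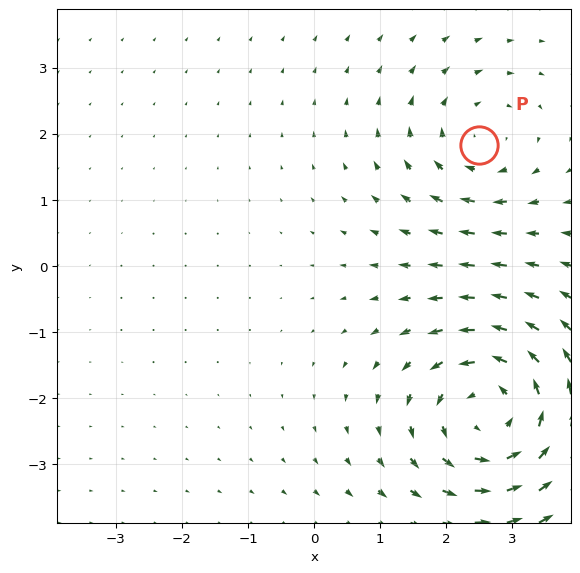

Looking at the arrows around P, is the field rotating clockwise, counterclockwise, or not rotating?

clockwise

Near P at (2.5, 1.8) the arrows circulate clockwise. The curl (z-component) there is about -3; negative curl means clockwise rotation.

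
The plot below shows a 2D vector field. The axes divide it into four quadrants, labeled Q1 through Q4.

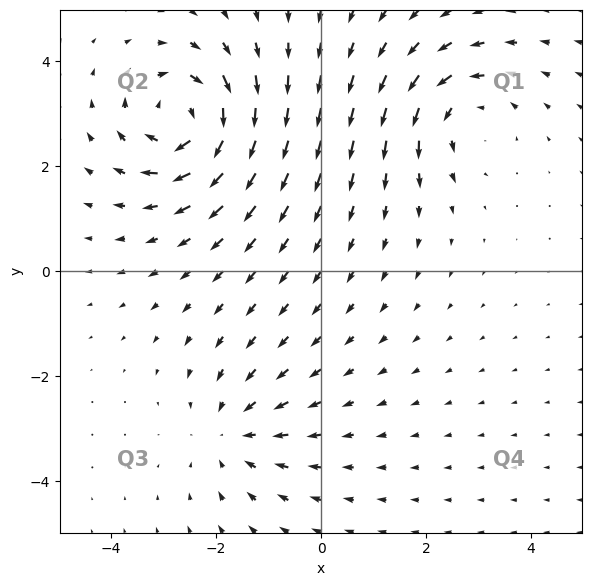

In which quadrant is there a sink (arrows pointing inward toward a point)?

The sink sits at approximately (-1.7, -3.1), which lies in quadrant Q3. The divergence there is about -3, negative as expected for a sink.

Q3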